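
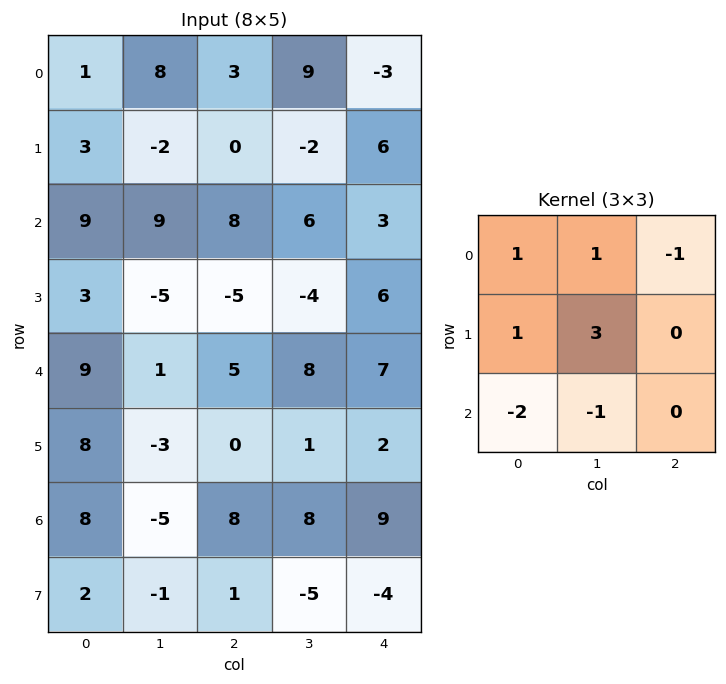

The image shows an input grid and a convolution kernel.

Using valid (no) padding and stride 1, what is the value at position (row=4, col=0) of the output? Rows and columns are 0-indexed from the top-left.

The receptive field on the input at this output position is [9 1 5 / 8 -3 0 / 8 -5 8]. Elementwise product with the kernel and sum: 9·1 + 1·1 + 5·-1 + 8·1 + -3·3 + 8·-2 + -5·-1.

-7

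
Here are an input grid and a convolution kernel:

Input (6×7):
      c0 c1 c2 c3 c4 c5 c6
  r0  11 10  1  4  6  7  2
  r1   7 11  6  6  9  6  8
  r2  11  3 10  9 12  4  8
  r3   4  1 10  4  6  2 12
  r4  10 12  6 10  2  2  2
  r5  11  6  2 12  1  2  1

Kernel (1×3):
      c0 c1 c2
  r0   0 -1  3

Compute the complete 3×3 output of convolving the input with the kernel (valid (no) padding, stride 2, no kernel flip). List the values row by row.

Output[0,0]: The receptive field on the input at this output position is [11 10 1]. Elementwise product with the kernel and sum: 10·-1 + 1·3.

-7 14 -1
27 27 20
6 -4 4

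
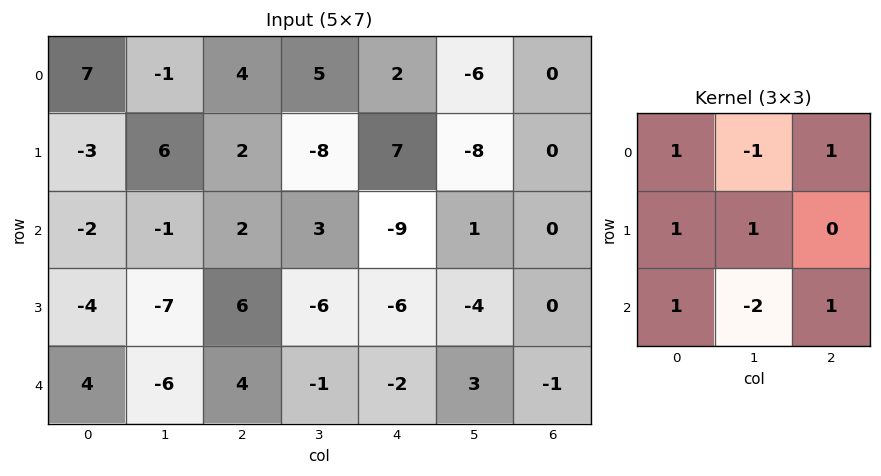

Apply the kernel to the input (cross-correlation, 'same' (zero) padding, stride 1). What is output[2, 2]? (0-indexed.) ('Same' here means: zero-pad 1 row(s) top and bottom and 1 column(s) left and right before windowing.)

The receptive field on the zero-padded input at this output position is [6 2 -8 / -1 2 3 / -7 6 -6]. Elementwise product with the kernel and sum: 6·1 + 2·-1 + -8·1 + -1·1 + 2·1 + -7·1 + 6·-2 + -6·1.

-28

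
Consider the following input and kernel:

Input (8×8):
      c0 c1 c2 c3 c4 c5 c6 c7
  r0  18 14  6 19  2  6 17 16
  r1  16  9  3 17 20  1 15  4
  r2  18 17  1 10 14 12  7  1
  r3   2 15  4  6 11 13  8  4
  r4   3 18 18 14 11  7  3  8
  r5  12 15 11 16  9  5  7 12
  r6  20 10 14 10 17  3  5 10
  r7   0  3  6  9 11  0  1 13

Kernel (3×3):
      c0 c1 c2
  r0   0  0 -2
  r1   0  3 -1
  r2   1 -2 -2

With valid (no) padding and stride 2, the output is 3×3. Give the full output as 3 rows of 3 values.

-6 -20 -70
-30 -53 8
-30 -23 3

Output[0,0]: The receptive field on the input at this output position is [18 14 6 / 16 9 3 / 18 17 1]. Elementwise product with the kernel and sum: 6·-2 + 9·3 + 3·-1 + 18·1 + 17·-2 + 1·-2.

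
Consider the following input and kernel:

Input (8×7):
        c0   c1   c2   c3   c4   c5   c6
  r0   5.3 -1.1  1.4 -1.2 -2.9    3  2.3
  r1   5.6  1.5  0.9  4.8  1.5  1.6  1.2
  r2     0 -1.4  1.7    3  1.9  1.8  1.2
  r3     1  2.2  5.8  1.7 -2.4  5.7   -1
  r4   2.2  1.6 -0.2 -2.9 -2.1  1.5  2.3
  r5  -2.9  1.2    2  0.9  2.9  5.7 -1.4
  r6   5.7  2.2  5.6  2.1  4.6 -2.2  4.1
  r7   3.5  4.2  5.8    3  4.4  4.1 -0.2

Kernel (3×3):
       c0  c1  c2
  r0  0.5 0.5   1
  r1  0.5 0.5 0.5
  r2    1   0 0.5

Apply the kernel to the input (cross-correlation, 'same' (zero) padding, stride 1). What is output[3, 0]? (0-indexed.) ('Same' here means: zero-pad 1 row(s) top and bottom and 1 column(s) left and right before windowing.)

1

The receptive field on the zero-padded input at this output position is [0 0 -1.4 / 0 1 2.2 / 0 2.2 1.6]. Elementwise product with the kernel and sum: 0·0.5 + 0·0.5 + -1.4·1 + 0·0.5 + 1·0.5 + 2.2·0.5 + 0·1 + 1.6·0.5.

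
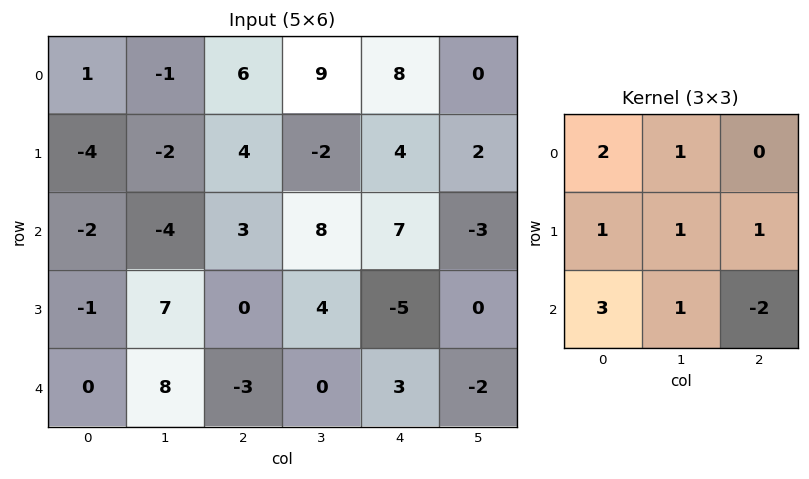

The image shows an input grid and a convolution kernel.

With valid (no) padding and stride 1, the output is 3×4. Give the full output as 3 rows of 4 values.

Output[0,0]: The receptive field on the input at this output position is [1 -1 6 / -4 -2 4 / -2 -4 3]. Elementwise product with the kernel and sum: 1·2 + -1·1 + -4·1 + -2·1 + 4·1 + -2·3 + -4·1 + 3·-2.

-17 -21 30 67
-9 20 38 19
12 27 -2 29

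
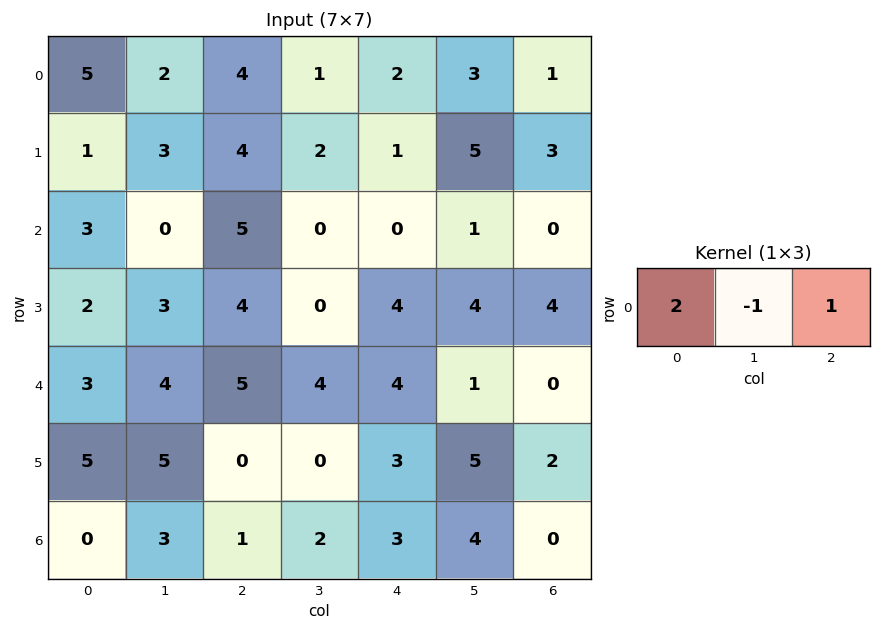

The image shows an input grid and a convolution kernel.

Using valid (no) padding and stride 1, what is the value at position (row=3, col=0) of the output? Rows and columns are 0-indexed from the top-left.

5

The receptive field on the input at this output position is [2 3 4]. Elementwise product with the kernel and sum: 2·2 + 3·-1 + 4·1.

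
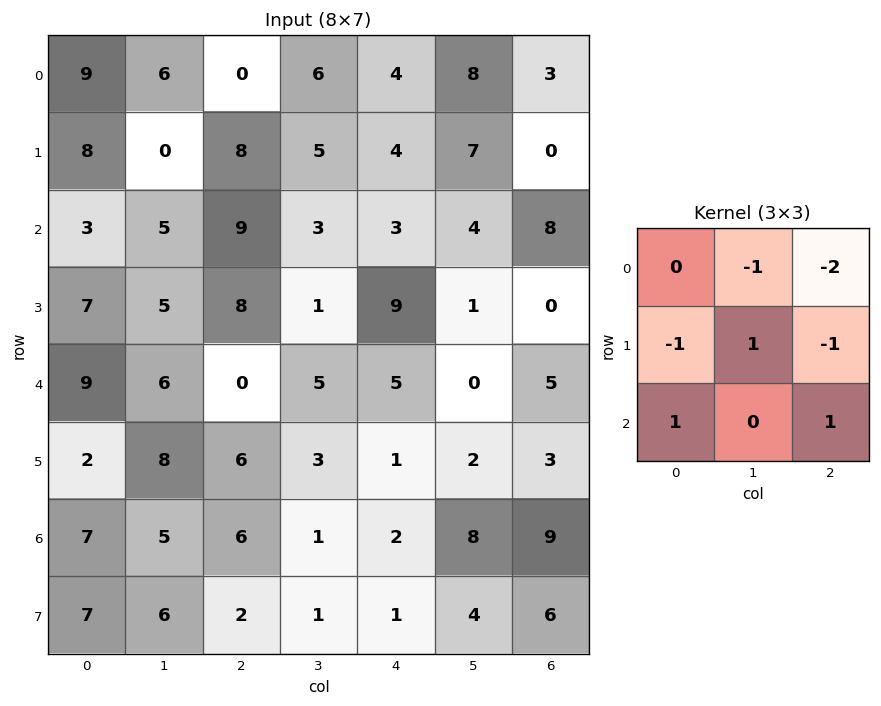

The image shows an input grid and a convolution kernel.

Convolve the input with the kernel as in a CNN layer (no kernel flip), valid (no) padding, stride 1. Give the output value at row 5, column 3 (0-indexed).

-7

The receptive field on the input at this output position is [3 1 2 / 1 2 8 / 1 1 4]. Elementwise product with the kernel and sum: 1·-1 + 2·-2 + 1·-1 + 2·1 + 8·-1 + 1·1 + 4·1.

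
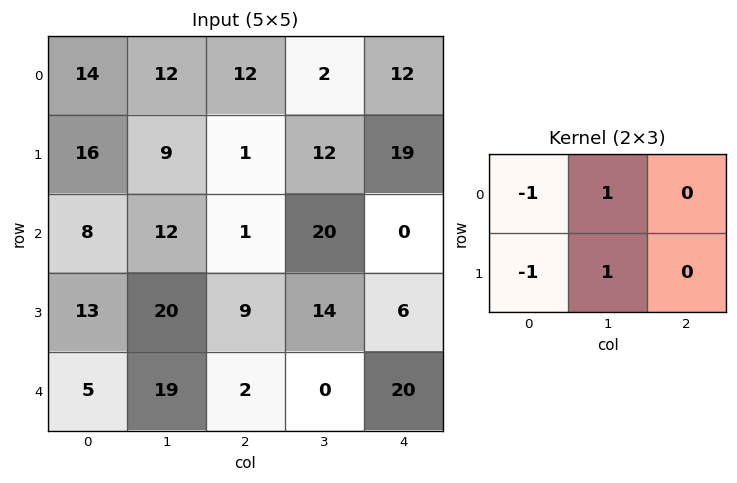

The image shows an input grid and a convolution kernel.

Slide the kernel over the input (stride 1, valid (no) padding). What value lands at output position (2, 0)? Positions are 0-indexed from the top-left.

11

The receptive field on the input at this output position is [8 12 1 / 13 20 9]. Elementwise product with the kernel and sum: 8·-1 + 12·1 + 13·-1 + 20·1.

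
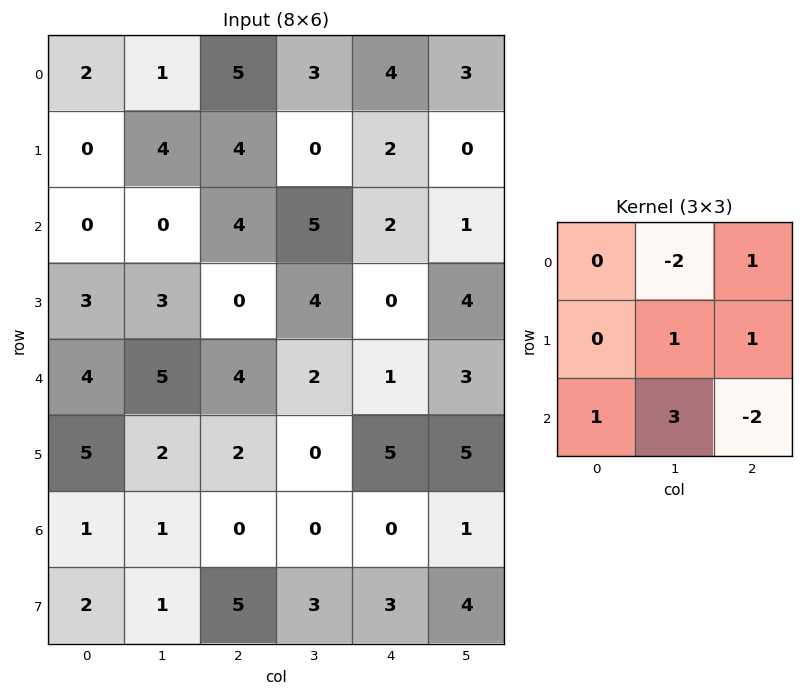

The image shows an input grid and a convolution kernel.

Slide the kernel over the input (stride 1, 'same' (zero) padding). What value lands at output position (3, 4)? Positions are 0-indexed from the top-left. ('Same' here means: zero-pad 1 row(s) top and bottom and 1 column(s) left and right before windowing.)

The receptive field on the zero-padded input at this output position is [5 2 1 / 4 0 4 / 2 1 3]. Elementwise product with the kernel and sum: 2·-2 + 1·1 + 0·1 + 4·1 + 2·1 + 1·3 + 3·-2.

0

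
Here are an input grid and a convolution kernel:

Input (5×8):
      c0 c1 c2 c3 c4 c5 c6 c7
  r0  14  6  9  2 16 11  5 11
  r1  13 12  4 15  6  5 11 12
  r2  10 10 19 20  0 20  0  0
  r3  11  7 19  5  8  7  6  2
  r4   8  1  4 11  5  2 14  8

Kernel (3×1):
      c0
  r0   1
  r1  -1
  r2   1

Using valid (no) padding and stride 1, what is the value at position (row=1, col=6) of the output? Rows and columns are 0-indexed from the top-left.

The receptive field on the input at this output position is [11 / 0 / 6]. Elementwise product with the kernel and sum: 11·1 + 0·-1 + 6·1.

17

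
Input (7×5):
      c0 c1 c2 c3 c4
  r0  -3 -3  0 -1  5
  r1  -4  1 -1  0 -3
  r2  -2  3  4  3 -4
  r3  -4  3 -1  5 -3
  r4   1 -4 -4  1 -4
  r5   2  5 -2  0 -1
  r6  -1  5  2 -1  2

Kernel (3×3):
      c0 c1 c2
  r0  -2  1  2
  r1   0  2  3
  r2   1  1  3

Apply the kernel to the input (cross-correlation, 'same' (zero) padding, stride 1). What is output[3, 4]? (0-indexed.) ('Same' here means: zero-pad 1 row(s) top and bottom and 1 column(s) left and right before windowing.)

The receptive field on the zero-padded input at this output position is [3 -4 0 / 5 -3 0 / 1 -4 0]. Elementwise product with the kernel and sum: 3·-2 + -4·1 + 0·2 + -3·2 + 0·3 + 1·1 + -4·1 + 0·3.

-19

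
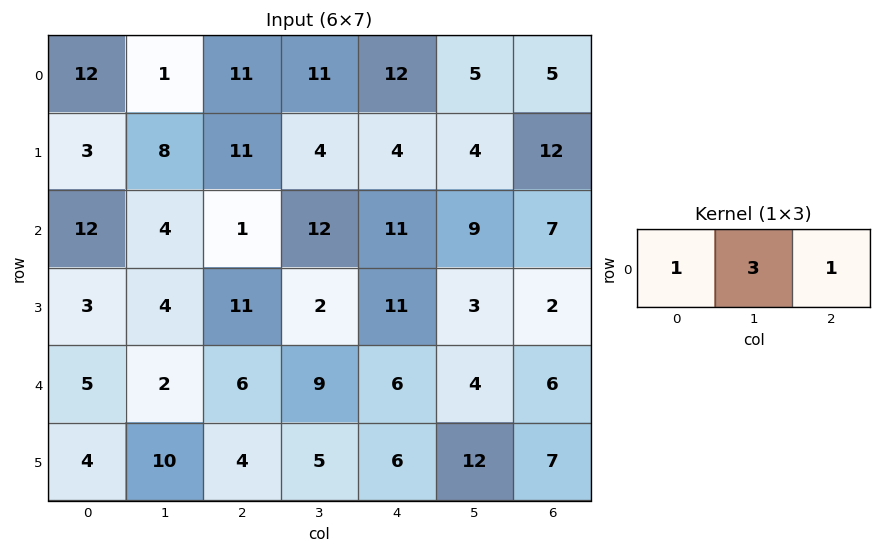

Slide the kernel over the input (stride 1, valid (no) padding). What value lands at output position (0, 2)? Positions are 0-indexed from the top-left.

56

The receptive field on the input at this output position is [11 11 12]. Elementwise product with the kernel and sum: 11·1 + 11·3 + 12·1.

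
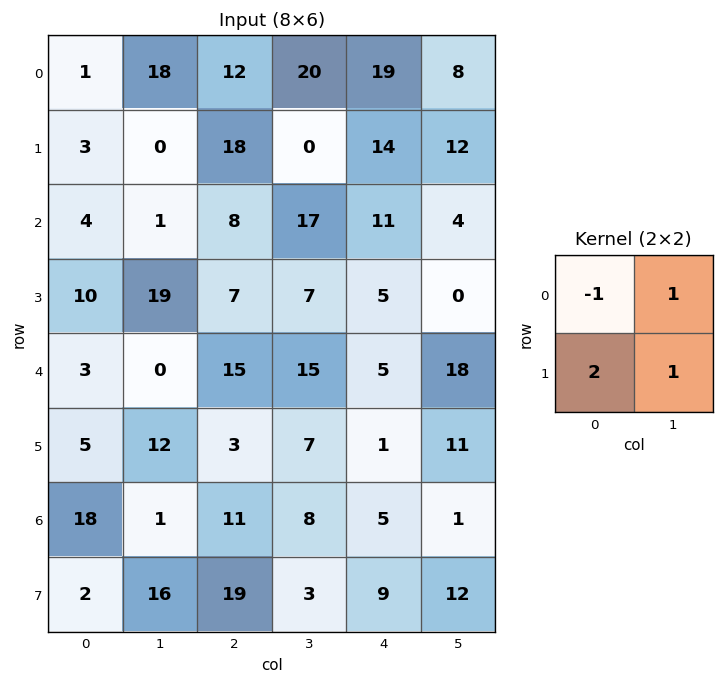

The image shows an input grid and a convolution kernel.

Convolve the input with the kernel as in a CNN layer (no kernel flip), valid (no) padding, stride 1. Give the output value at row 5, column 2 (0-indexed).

34

The receptive field on the input at this output position is [3 7 / 11 8]. Elementwise product with the kernel and sum: 3·-1 + 7·1 + 11·2 + 8·1.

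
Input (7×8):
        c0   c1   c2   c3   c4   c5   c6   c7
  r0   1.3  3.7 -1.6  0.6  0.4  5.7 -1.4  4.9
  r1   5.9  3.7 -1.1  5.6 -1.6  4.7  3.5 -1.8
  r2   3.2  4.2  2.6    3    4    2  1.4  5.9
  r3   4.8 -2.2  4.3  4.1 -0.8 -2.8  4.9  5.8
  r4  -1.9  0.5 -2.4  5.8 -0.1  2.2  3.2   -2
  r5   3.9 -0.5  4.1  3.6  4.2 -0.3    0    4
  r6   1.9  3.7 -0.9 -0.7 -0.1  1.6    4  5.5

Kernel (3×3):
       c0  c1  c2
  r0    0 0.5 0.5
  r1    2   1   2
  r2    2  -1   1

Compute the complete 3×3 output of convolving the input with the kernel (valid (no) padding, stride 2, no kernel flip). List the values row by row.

19.15 6.9 18.05
12.7 3.9 7.9
13.75 21.85 13

Output[0,0]: The receptive field on the input at this output position is [1.3 3.7 -1.6 / 5.9 3.7 -1.1 / 3.2 4.2 2.6]. Elementwise product with the kernel and sum: 3.7·0.5 + -1.6·0.5 + 5.9·2 + 3.7·1 + -1.1·2 + 3.2·2 + 4.2·-1 + 2.6·1.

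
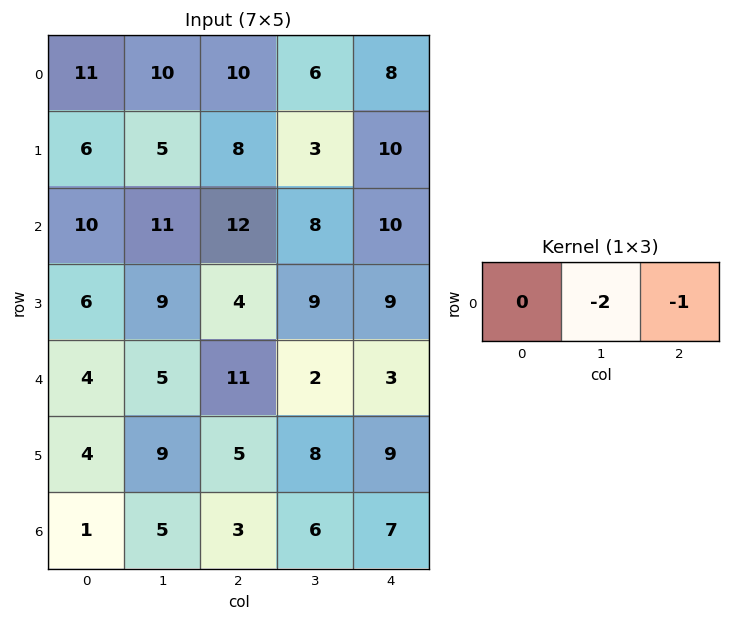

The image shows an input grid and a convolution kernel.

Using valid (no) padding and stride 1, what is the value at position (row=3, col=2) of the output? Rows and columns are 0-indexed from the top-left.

-27

The receptive field on the input at this output position is [4 9 9]. Elementwise product with the kernel and sum: 9·-2 + 9·-1.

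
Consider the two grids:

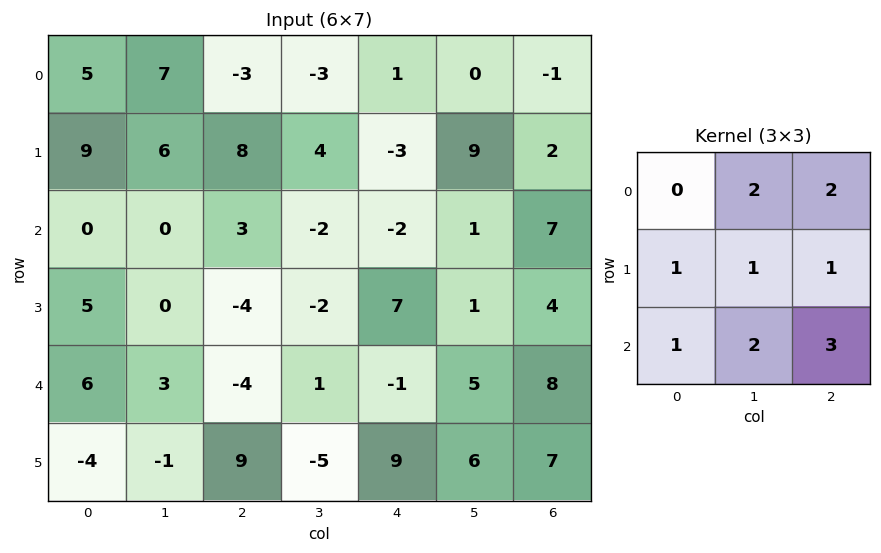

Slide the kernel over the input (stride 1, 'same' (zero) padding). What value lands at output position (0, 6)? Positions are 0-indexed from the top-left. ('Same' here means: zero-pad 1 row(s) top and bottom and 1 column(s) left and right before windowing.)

12

The receptive field on the zero-padded input at this output position is [0 0 0 / 0 -1 0 / 9 2 0]. Elementwise product with the kernel and sum: 0·2 + 0·2 + 0·1 + -1·1 + 0·1 + 9·1 + 2·2 + 0·3.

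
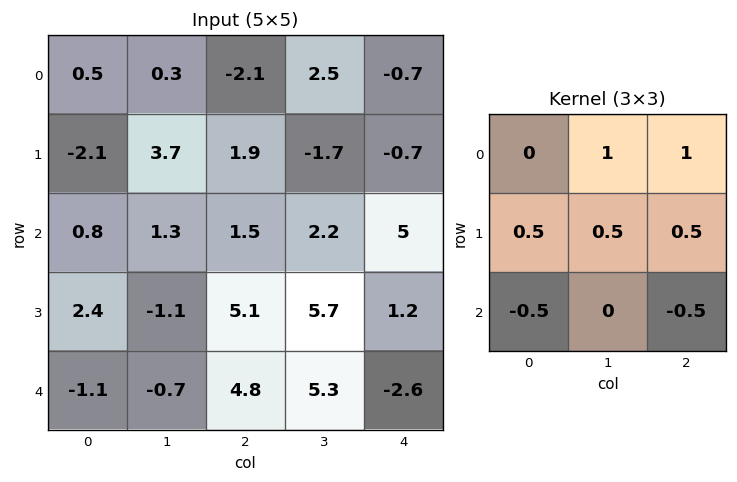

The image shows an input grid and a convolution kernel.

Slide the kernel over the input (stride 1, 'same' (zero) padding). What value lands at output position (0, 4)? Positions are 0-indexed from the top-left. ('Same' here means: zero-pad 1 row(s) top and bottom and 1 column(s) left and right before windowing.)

The receptive field on the zero-padded input at this output position is [0 0 0 / 2.5 -0.7 0 / -1.7 -0.7 0]. Elementwise product with the kernel and sum: 0·1 + 0·1 + 2.5·0.5 + -0.7·0.5 + 0·0.5 + -1.7·-0.5 + 0·-0.5.

1.75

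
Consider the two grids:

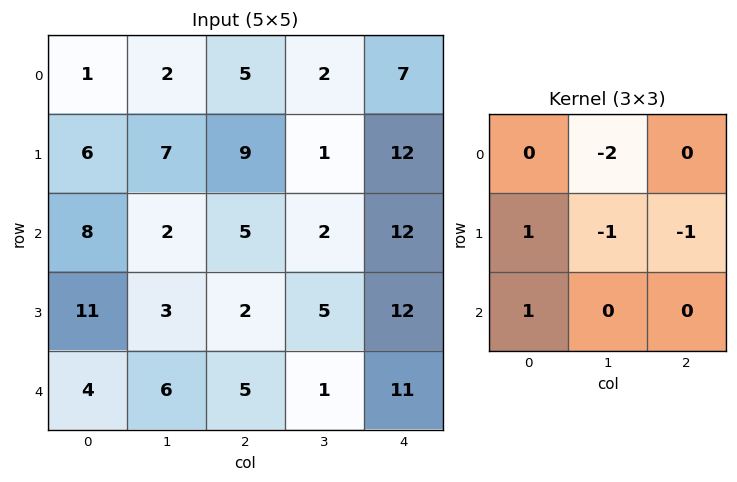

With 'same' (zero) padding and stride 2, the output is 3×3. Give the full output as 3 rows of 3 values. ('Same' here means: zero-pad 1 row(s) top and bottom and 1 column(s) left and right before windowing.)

Output[0,0]: The receptive field on the zero-padded input at this output position is [0 0 0 / 0 1 2 / 0 6 7]. Elementwise product with the kernel and sum: 0·-2 + 0·1 + 1·-1 + 2·-1 + 0·1.
Output[0,1]: The receptive field on the zero-padded input at this output position is [0 0 0 / 2 5 2 / 7 9 1]. Elementwise product with the kernel and sum: 0·-2 + 2·1 + 5·-1 + 2·-1 + 7·1.

-3 2 -4
-22 -20 -29
-32 -4 -34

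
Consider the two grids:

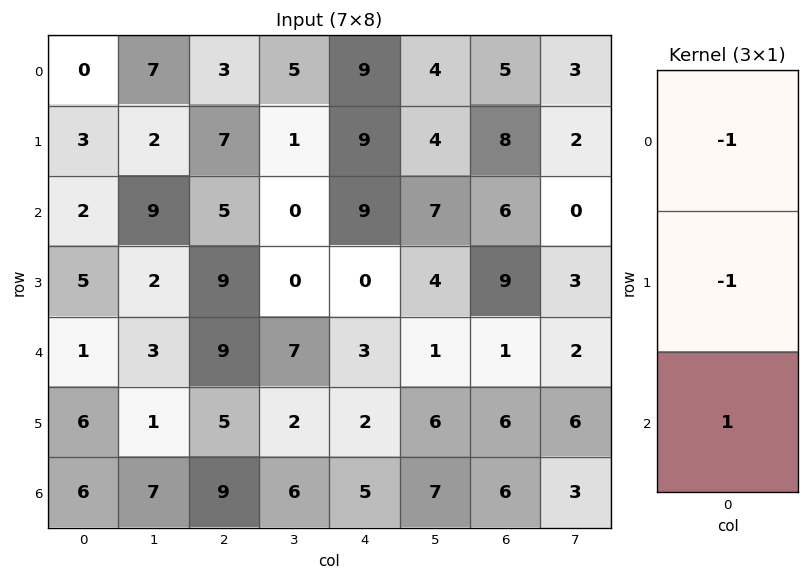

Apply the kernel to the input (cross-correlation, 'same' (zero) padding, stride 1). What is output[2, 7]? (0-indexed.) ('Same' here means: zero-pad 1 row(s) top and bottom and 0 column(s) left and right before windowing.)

The receptive field on the zero-padded input at this output position is [2 / 0 / 3]. Elementwise product with the kernel and sum: 2·-1 + 0·-1 + 3·1.

1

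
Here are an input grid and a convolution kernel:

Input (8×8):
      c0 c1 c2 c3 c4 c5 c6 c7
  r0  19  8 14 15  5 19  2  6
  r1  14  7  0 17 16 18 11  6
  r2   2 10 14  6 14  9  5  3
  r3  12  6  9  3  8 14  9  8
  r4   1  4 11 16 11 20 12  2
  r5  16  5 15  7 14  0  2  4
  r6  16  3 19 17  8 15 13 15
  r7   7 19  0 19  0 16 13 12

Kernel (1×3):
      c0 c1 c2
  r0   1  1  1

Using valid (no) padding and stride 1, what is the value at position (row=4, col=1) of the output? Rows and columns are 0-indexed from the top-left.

The receptive field on the input at this output position is [4 11 16]. Elementwise product with the kernel and sum: 4·1 + 11·1 + 16·1.

31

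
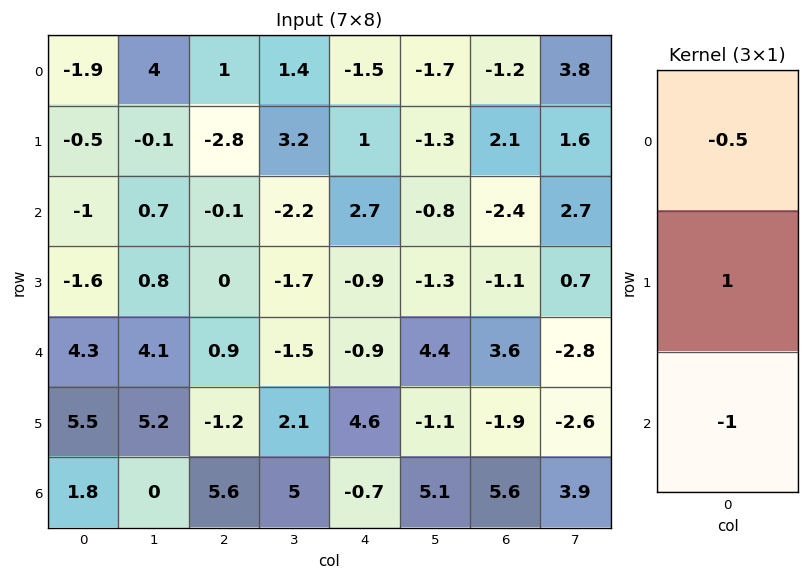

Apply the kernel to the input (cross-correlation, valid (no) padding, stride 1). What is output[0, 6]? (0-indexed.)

The receptive field on the input at this output position is [-1.2 / 2.1 / -2.4]. Elementwise product with the kernel and sum: -1.2·-0.5 + 2.1·1 + -2.4·-1.

5.1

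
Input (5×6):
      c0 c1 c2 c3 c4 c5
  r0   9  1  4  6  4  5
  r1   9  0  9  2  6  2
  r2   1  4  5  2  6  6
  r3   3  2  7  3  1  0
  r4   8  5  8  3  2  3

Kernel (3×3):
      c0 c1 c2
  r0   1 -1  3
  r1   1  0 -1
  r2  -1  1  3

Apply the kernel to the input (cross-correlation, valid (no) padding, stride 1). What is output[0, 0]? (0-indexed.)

38

The receptive field on the input at this output position is [9 1 4 / 9 0 9 / 1 4 5]. Elementwise product with the kernel and sum: 9·1 + 1·-1 + 4·3 + 9·1 + 9·-1 + 1·-1 + 4·1 + 5·3.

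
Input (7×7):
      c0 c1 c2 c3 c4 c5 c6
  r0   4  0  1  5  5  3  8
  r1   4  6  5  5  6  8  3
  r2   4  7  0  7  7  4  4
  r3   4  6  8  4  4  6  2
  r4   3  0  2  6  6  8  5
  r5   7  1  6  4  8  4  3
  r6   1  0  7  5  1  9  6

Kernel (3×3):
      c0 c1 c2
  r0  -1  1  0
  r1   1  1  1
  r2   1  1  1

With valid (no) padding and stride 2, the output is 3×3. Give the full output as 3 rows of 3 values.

22 34 30
26 37 28
19 35 33

Output[0,0]: The receptive field on the input at this output position is [4 0 1 / 4 6 5 / 4 7 0]. Elementwise product with the kernel and sum: 4·-1 + 0·1 + 4·1 + 6·1 + 5·1 + 4·1 + 7·1 + 0·1.
Output[0,1]: The receptive field on the input at this output position is [1 5 5 / 5 5 6 / 0 7 7]. Elementwise product with the kernel and sum: 1·-1 + 5·1 + 5·1 + 5·1 + 6·1 + 0·1 + 7·1 + 7·1.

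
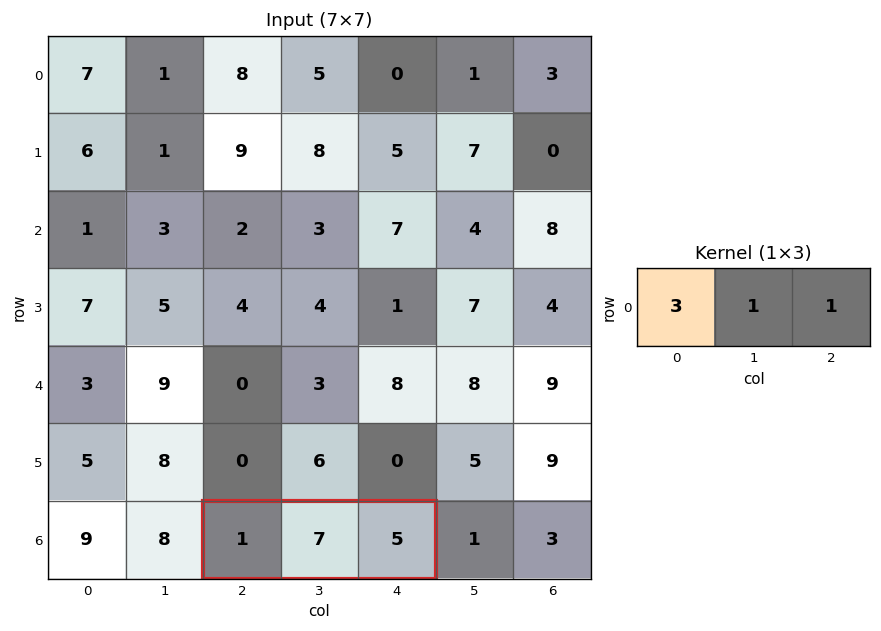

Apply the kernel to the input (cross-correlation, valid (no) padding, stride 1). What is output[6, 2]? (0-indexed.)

15

The receptive field on the input at this output position is [1 7 5]. Elementwise product with the kernel and sum: 1·3 + 7·1 + 5·1.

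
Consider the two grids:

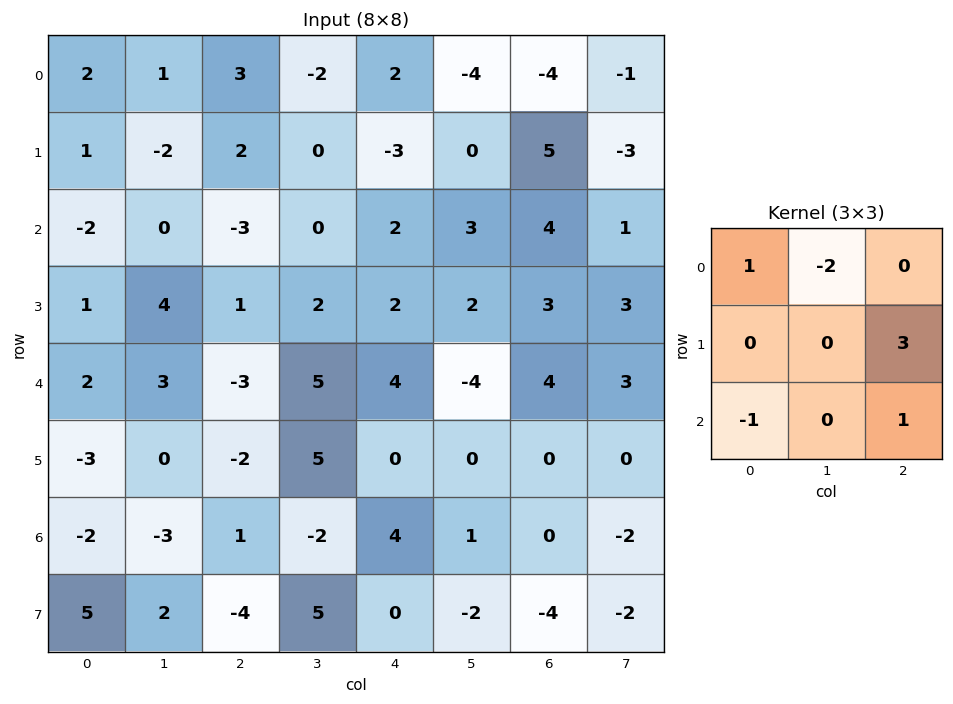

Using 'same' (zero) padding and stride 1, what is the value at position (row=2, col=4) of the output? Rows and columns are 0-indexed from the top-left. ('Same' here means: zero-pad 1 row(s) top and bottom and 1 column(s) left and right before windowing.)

15

The receptive field on the zero-padded input at this output position is [0 -3 0 / 0 2 3 / 2 2 2]. Elementwise product with the kernel and sum: 0·1 + -3·-2 + 3·3 + 2·-1 + 2·1.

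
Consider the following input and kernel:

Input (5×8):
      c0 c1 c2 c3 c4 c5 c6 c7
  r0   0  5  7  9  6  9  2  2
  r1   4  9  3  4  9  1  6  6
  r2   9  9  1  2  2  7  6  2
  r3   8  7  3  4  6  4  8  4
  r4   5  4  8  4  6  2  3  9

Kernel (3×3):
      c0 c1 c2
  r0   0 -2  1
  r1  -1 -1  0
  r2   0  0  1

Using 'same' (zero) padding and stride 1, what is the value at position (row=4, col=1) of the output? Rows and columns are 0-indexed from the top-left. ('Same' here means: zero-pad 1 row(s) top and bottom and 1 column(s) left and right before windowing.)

The receptive field on the zero-padded input at this output position is [8 7 3 / 5 4 8 / 0 0 0]. Elementwise product with the kernel and sum: 7·-2 + 3·1 + 5·-1 + 4·-1 + 0·1.

-20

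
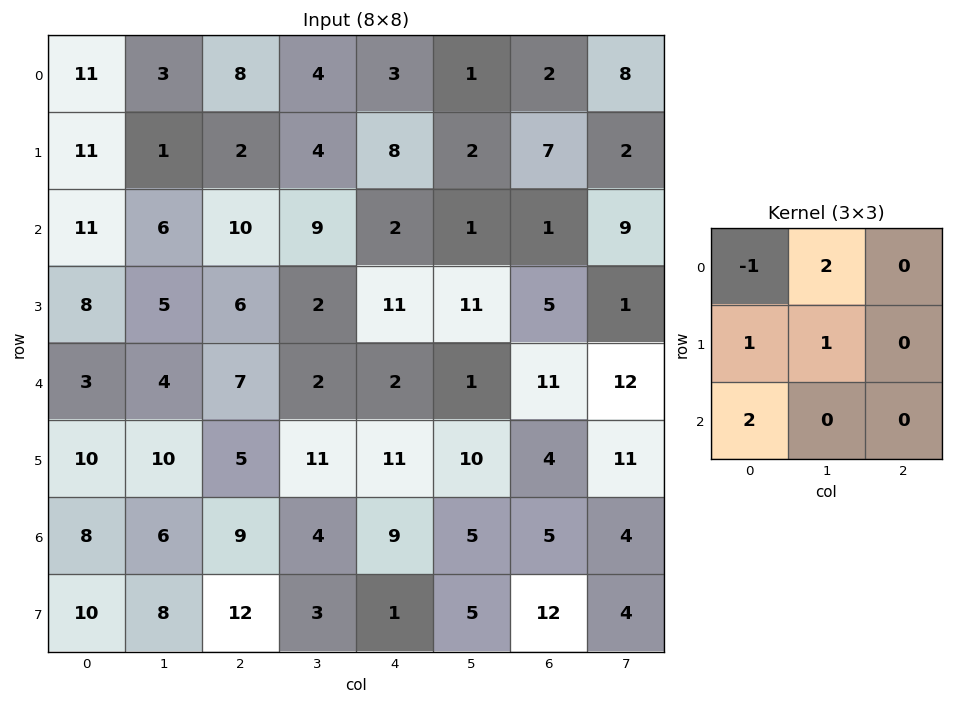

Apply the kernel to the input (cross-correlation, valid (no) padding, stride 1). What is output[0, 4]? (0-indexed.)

13

The receptive field on the input at this output position is [3 1 2 / 8 2 7 / 2 1 1]. Elementwise product with the kernel and sum: 3·-1 + 1·2 + 8·1 + 2·1 + 2·2.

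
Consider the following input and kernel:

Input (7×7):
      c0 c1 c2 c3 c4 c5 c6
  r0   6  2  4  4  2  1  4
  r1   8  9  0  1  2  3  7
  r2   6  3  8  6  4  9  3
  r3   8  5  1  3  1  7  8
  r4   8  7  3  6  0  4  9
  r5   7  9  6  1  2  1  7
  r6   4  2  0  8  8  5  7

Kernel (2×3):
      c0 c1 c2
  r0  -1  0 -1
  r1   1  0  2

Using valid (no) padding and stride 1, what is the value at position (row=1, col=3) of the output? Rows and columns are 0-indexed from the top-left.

The receptive field on the input at this output position is [1 2 3 / 6 4 9]. Elementwise product with the kernel and sum: 1·-1 + 3·-1 + 6·1 + 9·2.

20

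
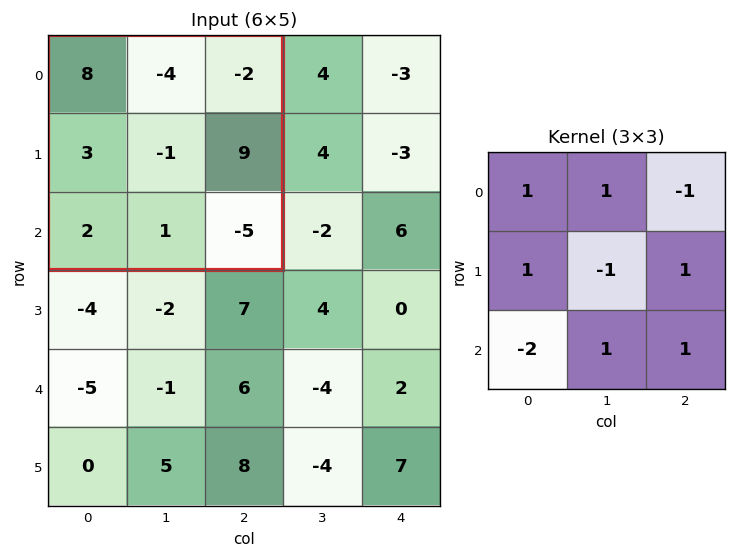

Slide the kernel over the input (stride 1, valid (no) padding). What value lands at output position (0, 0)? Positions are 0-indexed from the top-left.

The receptive field on the input at this output position is [8 -4 -2 / 3 -1 9 / 2 1 -5]. Elementwise product with the kernel and sum: 8·1 + -4·1 + -2·-1 + 3·1 + -1·-1 + 9·1 + 2·-2 + 1·1 + -5·1.

11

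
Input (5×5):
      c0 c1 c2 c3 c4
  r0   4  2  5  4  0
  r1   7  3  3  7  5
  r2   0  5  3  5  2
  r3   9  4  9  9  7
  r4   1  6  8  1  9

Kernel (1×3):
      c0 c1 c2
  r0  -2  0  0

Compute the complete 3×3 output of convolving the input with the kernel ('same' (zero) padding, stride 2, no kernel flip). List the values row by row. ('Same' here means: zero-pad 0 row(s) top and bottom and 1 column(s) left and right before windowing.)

0 -4 -8
0 -10 -10
0 -12 -2

Output[0,0]: The receptive field on the zero-padded input at this output position is [0 4 2]. Elementwise product with the kernel and sum: 0·-2.
Output[0,1]: The receptive field on the zero-padded input at this output position is [2 5 4]. Elementwise product with the kernel and sum: 2·-2.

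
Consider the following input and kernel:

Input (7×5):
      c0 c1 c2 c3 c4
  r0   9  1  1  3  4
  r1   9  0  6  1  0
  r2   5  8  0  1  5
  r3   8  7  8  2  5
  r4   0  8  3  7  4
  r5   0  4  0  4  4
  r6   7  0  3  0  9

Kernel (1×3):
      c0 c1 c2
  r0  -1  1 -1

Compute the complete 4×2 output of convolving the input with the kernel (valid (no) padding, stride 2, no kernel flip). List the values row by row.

-9 -2
3 -4
5 0
-10 -12

Output[0,0]: The receptive field on the input at this output position is [9 1 1]. Elementwise product with the kernel and sum: 9·-1 + 1·1 + 1·-1.
Output[0,1]: The receptive field on the input at this output position is [1 3 4]. Elementwise product with the kernel and sum: 1·-1 + 3·1 + 4·-1.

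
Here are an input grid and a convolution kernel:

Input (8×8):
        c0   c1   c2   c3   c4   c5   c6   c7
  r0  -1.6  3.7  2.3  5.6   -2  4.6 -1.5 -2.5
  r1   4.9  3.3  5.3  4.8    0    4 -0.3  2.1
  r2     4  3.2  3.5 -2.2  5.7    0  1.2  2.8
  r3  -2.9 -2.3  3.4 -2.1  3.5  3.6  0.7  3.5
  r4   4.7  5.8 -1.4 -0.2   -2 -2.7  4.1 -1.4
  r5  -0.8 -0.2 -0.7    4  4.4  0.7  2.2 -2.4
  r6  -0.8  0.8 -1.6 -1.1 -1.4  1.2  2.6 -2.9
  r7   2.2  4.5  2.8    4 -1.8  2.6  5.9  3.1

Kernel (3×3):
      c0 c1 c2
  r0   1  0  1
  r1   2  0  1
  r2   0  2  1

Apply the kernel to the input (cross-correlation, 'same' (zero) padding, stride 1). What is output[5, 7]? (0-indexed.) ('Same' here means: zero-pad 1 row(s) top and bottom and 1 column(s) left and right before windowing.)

The receptive field on the zero-padded input at this output position is [4.1 -1.4 0 / 2.2 -2.4 0 / 2.6 -2.9 0]. Elementwise product with the kernel and sum: 4.1·1 + 0·1 + 2.2·2 + 0·1 + -2.9·2 + 0·1.

2.7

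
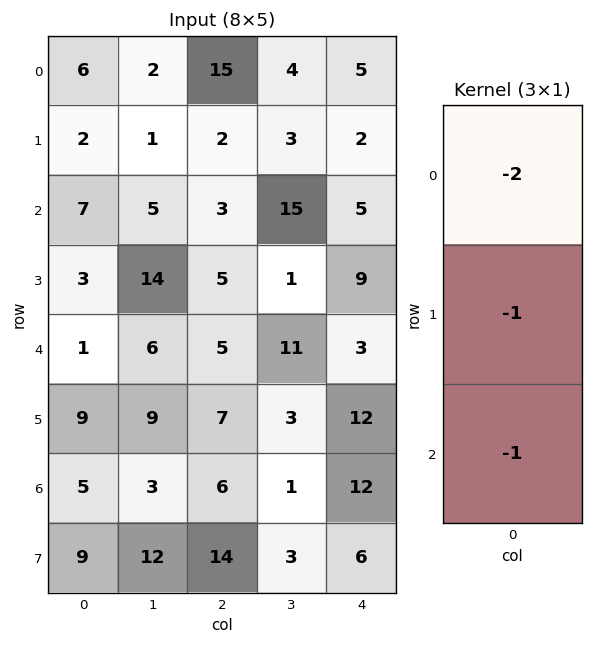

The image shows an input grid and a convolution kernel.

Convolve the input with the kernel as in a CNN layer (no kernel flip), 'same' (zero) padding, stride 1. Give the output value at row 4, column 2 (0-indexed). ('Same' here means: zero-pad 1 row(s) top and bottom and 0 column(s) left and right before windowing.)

-22

The receptive field on the zero-padded input at this output position is [5 / 5 / 7]. Elementwise product with the kernel and sum: 5·-2 + 5·-1 + 7·-1.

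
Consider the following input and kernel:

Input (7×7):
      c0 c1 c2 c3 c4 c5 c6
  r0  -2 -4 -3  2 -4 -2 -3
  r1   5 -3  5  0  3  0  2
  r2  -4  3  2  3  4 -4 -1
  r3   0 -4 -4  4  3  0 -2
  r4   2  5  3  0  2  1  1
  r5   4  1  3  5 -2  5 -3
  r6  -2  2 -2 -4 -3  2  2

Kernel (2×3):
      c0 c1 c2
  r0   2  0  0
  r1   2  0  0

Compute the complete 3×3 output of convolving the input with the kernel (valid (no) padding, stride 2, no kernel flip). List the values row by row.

Output[0,0]: The receptive field on the input at this output position is [-2 -4 -3 / 5 -3 5]. Elementwise product with the kernel and sum: -2·2 + 5·2.

6 4 -2
-8 -4 14
12 12 0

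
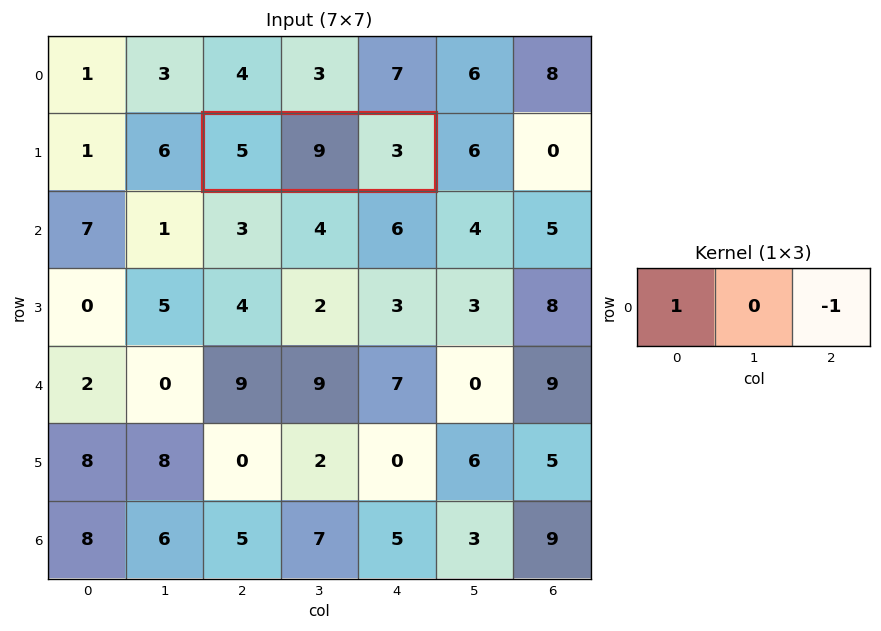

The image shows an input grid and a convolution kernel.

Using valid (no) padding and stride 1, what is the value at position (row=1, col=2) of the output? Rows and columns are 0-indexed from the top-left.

The receptive field on the input at this output position is [5 9 3]. Elementwise product with the kernel and sum: 5·1 + 3·-1.

2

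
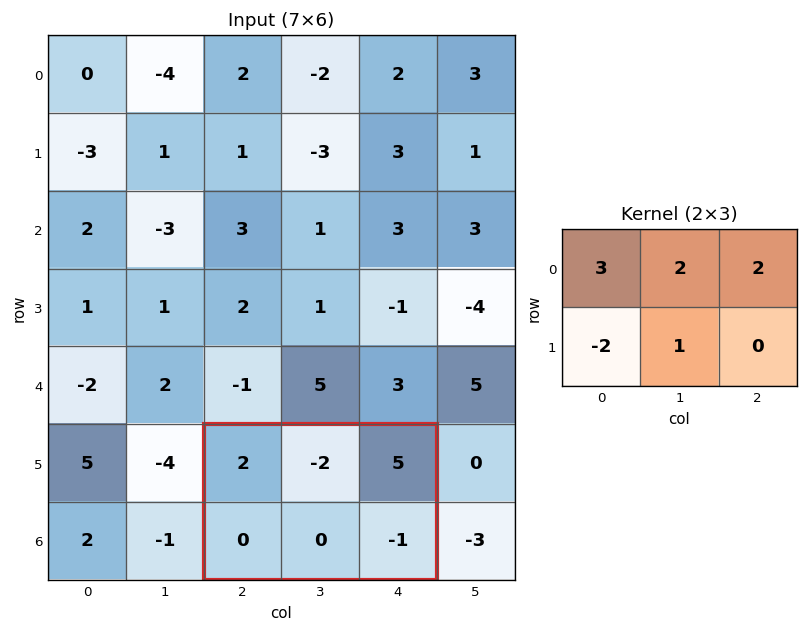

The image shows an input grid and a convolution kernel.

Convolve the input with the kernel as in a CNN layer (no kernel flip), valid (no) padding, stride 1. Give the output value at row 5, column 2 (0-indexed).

The receptive field on the input at this output position is [2 -2 5 / 0 0 -1]. Elementwise product with the kernel and sum: 2·3 + -2·2 + 5·2 + 0·-2 + 0·1.

12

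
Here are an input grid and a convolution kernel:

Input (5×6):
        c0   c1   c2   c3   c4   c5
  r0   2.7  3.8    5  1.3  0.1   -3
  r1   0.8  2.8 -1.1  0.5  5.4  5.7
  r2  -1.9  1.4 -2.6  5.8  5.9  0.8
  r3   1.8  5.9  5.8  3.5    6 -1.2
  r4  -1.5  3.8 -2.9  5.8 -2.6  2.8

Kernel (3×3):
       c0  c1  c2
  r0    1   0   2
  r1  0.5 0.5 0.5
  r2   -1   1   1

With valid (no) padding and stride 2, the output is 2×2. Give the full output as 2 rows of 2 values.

Output[0,0]: The receptive field on the input at this output position is [2.7 3.8 5 / 0.8 2.8 -1.1 / -1.9 1.4 -2.6]. Elementwise product with the kernel and sum: 2.7·1 + 5·2 + 0.8·0.5 + 2.8·0.5 + -1.1·0.5 + -1.9·-1 + 1.4·1 + -2.6·1.

14.65 21.9
2.05 22.95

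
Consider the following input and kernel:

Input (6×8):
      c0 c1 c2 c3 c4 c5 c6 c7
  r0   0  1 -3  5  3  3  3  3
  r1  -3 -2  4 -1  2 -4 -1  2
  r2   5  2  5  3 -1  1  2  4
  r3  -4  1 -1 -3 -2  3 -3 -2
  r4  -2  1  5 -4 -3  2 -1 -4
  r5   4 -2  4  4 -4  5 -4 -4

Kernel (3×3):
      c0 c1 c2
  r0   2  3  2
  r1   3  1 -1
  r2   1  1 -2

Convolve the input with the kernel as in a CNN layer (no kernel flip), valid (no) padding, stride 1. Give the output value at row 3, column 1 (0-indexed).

-1

The receptive field on the input at this output position is [1 -1 -3 / 1 5 -4 / -2 4 4]. Elementwise product with the kernel and sum: 1·2 + -1·3 + -3·2 + 1·3 + 5·1 + -4·-1 + -2·1 + 4·1 + 4·-2.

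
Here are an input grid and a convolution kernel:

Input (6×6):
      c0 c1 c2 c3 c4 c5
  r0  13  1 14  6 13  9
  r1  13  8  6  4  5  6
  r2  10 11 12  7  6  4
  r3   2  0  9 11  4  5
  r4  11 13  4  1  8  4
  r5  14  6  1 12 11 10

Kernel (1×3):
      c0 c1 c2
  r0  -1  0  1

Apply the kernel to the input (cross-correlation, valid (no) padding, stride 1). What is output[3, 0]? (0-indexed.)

The receptive field on the input at this output position is [2 0 9]. Elementwise product with the kernel and sum: 2·-1 + 9·1.

7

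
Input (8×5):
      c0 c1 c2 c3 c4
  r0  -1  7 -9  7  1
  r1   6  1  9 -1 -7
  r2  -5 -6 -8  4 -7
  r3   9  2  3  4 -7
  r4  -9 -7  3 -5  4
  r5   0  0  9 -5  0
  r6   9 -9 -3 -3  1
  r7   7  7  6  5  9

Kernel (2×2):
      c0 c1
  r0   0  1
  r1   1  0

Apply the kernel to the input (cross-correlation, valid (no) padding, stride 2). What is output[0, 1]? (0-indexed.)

The receptive field on the input at this output position is [-9 7 / 9 -1]. Elementwise product with the kernel and sum: 7·1 + 9·1.

16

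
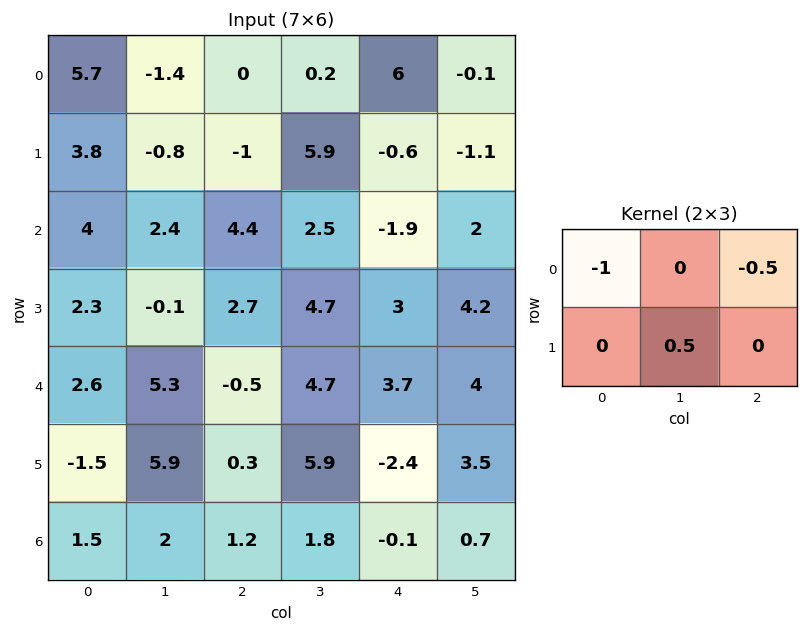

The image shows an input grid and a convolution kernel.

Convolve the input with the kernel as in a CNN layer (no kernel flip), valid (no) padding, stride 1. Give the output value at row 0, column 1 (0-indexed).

0.8

The receptive field on the input at this output position is [-1.4 0 0.2 / -0.8 -1 5.9]. Elementwise product with the kernel and sum: -1.4·-1 + 0.2·-0.5 + -1·0.5.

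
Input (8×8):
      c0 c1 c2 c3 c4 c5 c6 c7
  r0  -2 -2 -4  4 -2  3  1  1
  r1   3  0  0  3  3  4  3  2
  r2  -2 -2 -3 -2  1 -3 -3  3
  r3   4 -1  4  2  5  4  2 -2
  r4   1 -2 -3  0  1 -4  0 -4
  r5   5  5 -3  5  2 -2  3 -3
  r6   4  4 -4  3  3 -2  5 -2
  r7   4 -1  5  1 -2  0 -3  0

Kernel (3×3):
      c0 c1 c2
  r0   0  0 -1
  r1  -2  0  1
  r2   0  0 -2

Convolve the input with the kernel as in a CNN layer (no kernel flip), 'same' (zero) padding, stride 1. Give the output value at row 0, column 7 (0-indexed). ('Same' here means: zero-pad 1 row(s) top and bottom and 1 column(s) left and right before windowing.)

The receptive field on the zero-padded input at this output position is [0 0 0 / 1 1 0 / 3 2 0]. Elementwise product with the kernel and sum: 0·-1 + 1·-2 + 0·1 + 0·-2.

-2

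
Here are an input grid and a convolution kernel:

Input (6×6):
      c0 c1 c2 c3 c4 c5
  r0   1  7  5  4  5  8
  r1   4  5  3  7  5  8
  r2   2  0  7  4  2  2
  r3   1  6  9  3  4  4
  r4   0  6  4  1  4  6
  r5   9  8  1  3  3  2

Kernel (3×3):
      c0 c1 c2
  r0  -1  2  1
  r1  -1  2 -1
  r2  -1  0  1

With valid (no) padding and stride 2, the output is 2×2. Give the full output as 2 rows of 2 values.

26 9
11 -4

Output[0,0]: The receptive field on the input at this output position is [1 7 5 / 4 5 3 / 2 0 7]. Elementwise product with the kernel and sum: 1·-1 + 7·2 + 5·1 + 4·-1 + 5·2 + 3·-1 + 2·-1 + 7·1.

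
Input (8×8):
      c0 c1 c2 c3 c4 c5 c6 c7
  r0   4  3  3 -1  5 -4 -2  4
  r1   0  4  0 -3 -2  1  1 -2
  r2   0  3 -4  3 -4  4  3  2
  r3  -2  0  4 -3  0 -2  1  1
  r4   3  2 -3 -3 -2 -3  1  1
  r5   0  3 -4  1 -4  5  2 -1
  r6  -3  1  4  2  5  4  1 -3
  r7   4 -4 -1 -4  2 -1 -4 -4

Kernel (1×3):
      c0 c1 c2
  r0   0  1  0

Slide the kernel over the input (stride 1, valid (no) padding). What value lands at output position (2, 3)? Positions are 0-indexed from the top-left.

The receptive field on the input at this output position is [3 -4 4]. Elementwise product with the kernel and sum: -4·1.

-4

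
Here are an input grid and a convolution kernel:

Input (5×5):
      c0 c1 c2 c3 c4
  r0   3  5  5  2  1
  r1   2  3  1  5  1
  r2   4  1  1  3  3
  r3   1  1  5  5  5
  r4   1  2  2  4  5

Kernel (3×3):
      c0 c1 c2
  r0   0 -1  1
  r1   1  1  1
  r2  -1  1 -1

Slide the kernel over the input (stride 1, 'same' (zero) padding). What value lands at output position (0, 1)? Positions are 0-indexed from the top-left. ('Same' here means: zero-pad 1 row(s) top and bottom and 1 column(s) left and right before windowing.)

13

The receptive field on the zero-padded input at this output position is [0 0 0 / 3 5 5 / 2 3 1]. Elementwise product with the kernel and sum: 0·-1 + 0·1 + 3·1 + 5·1 + 5·1 + 2·-1 + 3·1 + 1·-1.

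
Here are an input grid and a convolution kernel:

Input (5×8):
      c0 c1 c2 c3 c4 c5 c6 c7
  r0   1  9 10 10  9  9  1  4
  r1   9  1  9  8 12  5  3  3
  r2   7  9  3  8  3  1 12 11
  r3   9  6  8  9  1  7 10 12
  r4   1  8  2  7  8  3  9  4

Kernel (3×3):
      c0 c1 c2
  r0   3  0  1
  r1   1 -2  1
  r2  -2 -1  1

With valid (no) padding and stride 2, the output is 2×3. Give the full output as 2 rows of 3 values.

9 33 38
21 0 8

Output[0,0]: The receptive field on the input at this output position is [1 9 10 / 9 1 9 / 7 9 3]. Elementwise product with the kernel and sum: 1·3 + 10·1 + 9·1 + 1·-2 + 9·1 + 7·-2 + 9·-1 + 3·1.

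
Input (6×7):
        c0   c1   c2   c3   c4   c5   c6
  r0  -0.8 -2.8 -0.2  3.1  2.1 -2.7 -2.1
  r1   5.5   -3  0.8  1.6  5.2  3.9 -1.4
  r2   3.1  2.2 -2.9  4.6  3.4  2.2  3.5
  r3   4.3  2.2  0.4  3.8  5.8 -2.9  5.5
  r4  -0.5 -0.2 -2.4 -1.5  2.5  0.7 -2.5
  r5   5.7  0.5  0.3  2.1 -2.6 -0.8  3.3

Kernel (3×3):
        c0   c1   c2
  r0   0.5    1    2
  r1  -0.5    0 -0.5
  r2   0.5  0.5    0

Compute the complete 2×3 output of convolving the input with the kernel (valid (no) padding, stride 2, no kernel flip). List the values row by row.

-4.1 5.05 -4.95
-4.75 4.9 6.85

Output[0,0]: The receptive field on the input at this output position is [-0.8 -2.8 -0.2 / 5.5 -3 0.8 / 3.1 2.2 -2.9]. Elementwise product with the kernel and sum: -0.8·0.5 + -2.8·1 + -0.2·2 + 5.5·-0.5 + 0.8·-0.5 + 3.1·0.5 + 2.2·0.5.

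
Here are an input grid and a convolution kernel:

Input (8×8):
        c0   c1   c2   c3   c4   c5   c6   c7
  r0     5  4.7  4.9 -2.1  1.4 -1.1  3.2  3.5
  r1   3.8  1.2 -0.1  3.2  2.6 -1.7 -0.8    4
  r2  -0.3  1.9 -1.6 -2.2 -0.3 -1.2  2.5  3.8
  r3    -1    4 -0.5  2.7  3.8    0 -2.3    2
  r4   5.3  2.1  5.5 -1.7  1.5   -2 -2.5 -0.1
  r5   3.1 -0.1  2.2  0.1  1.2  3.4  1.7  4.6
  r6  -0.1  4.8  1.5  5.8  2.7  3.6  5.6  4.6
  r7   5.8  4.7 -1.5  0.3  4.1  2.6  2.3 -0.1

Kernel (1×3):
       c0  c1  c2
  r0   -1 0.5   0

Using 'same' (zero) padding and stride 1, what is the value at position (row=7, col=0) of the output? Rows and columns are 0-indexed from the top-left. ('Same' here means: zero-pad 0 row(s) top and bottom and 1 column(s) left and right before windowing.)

The receptive field on the zero-padded input at this output position is [0 5.8 4.7]. Elementwise product with the kernel and sum: 0·-1 + 5.8·0.5.

2.9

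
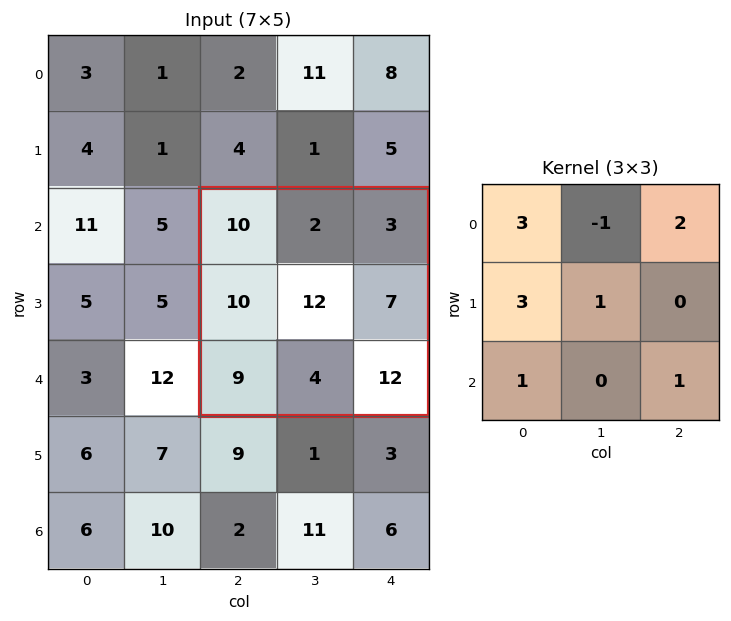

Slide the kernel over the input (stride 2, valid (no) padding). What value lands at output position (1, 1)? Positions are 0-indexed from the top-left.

97

The receptive field on the input at this output position is [10 2 3 / 10 12 7 / 9 4 12]. Elementwise product with the kernel and sum: 10·3 + 2·-1 + 3·2 + 10·3 + 12·1 + 9·1 + 12·1.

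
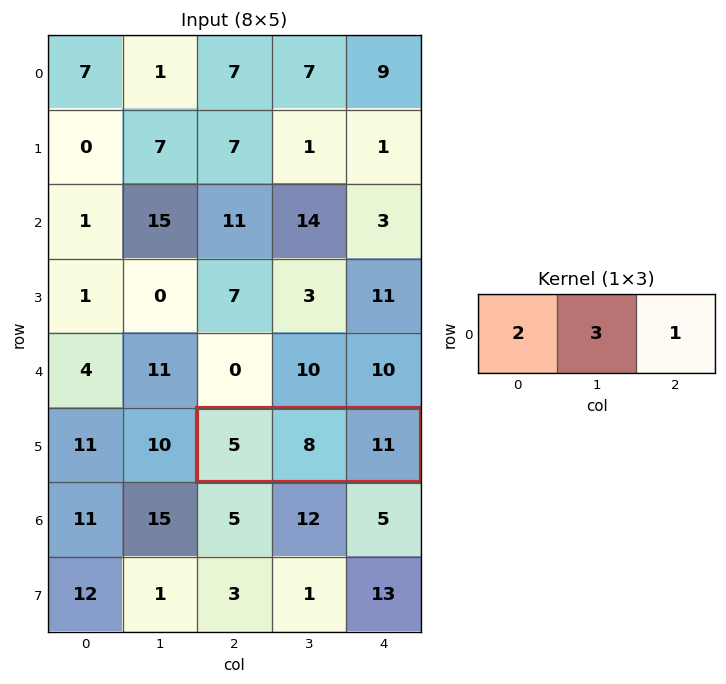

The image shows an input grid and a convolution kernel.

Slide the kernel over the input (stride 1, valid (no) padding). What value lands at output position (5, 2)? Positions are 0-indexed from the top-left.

45

The receptive field on the input at this output position is [5 8 11]. Elementwise product with the kernel and sum: 5·2 + 8·3 + 11·1.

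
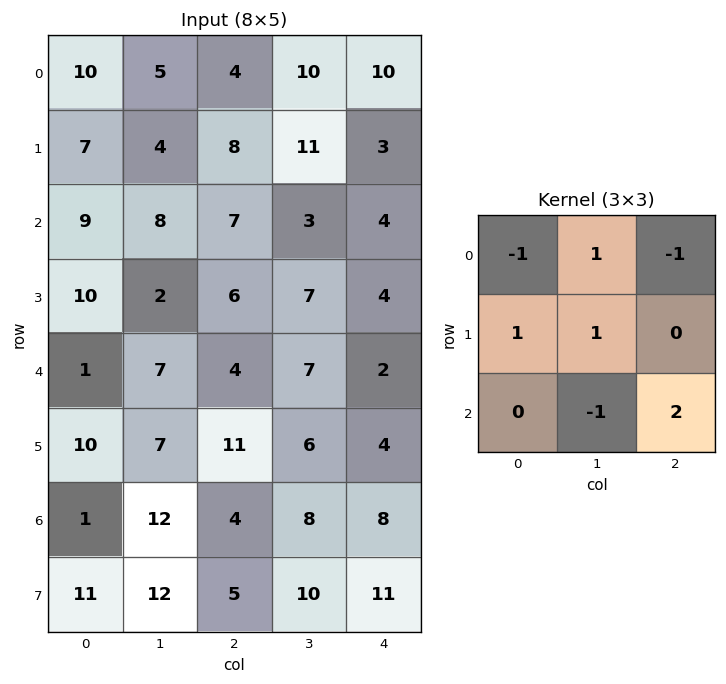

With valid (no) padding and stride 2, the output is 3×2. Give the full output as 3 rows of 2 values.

8 20
5 2
15 26

Output[0,0]: The receptive field on the input at this output position is [10 5 4 / 7 4 8 / 9 8 7]. Elementwise product with the kernel and sum: 10·-1 + 5·1 + 4·-1 + 7·1 + 4·1 + 8·-1 + 7·2.
Output[0,1]: The receptive field on the input at this output position is [4 10 10 / 8 11 3 / 7 3 4]. Elementwise product with the kernel and sum: 4·-1 + 10·1 + 10·-1 + 8·1 + 11·1 + 3·-1 + 4·2.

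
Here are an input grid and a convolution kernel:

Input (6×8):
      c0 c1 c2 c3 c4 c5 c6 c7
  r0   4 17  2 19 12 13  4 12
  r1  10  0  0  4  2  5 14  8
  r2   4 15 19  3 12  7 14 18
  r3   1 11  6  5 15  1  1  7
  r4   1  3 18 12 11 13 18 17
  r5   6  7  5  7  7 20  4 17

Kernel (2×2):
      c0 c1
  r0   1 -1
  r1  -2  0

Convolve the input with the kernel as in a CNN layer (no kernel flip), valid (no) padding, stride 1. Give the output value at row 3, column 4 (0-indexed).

-8

The receptive field on the input at this output position is [15 1 / 11 13]. Elementwise product with the kernel and sum: 15·1 + 1·-1 + 11·-2.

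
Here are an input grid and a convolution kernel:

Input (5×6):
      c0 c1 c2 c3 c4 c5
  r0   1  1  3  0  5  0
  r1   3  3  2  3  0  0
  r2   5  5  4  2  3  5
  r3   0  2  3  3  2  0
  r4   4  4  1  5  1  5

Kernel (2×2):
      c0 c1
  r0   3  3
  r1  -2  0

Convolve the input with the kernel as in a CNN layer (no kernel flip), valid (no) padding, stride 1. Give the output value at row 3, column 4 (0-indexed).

The receptive field on the input at this output position is [2 0 / 1 5]. Elementwise product with the kernel and sum: 2·3 + 0·3 + 1·-2.

4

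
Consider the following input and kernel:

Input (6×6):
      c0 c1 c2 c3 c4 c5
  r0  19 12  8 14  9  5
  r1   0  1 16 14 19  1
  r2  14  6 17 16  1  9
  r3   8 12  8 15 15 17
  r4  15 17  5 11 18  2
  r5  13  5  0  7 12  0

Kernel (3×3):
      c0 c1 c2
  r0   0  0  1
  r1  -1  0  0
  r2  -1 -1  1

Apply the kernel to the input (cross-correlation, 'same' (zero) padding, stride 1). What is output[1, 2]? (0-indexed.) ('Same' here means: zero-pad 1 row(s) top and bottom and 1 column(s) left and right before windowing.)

The receptive field on the zero-padded input at this output position is [12 8 14 / 1 16 14 / 6 17 16]. Elementwise product with the kernel and sum: 14·1 + 1·-1 + 6·-1 + 17·-1 + 16·1.

6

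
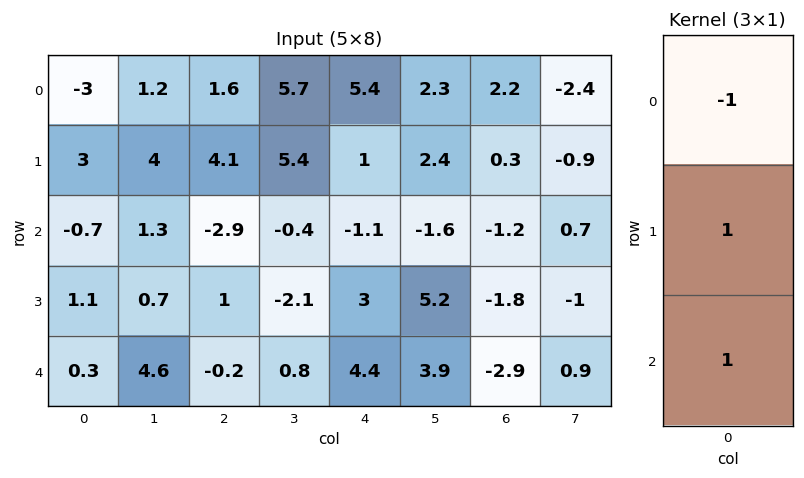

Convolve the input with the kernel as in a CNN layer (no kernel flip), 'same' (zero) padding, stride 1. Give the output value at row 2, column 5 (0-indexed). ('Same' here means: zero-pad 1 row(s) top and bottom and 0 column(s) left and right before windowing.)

1.2

The receptive field on the zero-padded input at this output position is [2.4 / -1.6 / 5.2]. Elementwise product with the kernel and sum: 2.4·-1 + -1.6·1 + 5.2·1.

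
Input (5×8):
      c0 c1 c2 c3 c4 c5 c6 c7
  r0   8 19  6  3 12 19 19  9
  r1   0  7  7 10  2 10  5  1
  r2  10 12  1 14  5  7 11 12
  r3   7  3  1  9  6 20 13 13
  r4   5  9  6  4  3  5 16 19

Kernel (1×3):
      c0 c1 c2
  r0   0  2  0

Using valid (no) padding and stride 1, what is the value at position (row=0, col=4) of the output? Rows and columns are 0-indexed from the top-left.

The receptive field on the input at this output position is [12 19 19]. Elementwise product with the kernel and sum: 19·2.

38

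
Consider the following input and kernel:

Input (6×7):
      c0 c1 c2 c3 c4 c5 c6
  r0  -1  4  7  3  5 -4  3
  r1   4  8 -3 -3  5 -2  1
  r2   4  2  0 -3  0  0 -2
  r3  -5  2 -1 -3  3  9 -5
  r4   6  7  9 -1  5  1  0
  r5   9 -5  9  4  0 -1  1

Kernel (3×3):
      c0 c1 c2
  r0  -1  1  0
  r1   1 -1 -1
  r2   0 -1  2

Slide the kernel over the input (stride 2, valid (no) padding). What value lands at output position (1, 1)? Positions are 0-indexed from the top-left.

The receptive field on the input at this output position is [0 -3 0 / -1 -3 3 / 9 -1 5]. Elementwise product with the kernel and sum: 0·-1 + -3·1 + -1·1 + -3·-1 + 3·-1 + -1·-1 + 5·2.

7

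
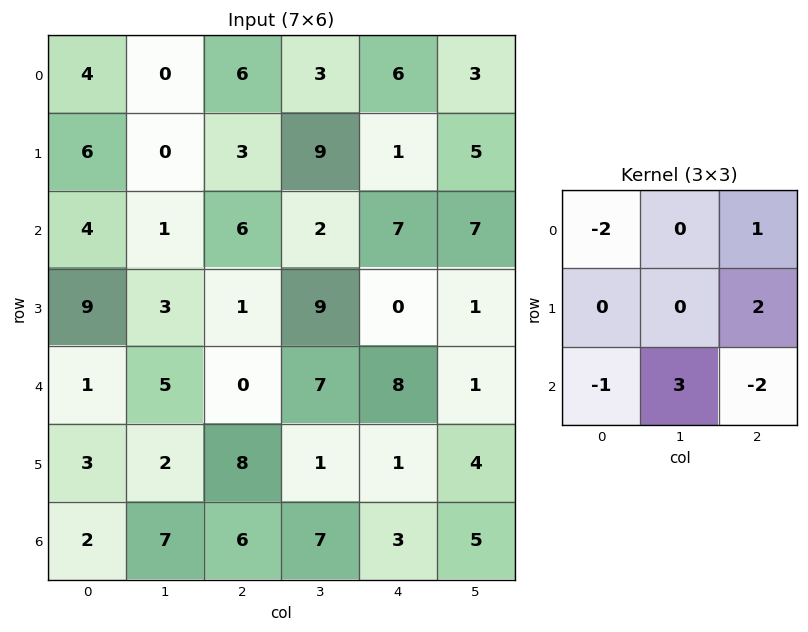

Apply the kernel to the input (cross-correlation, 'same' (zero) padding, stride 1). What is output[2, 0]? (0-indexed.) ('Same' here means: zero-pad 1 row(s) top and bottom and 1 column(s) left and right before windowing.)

23

The receptive field on the zero-padded input at this output position is [0 6 0 / 0 4 1 / 0 9 3]. Elementwise product with the kernel and sum: 0·-2 + 0·1 + 1·2 + 0·-1 + 9·3 + 3·-2.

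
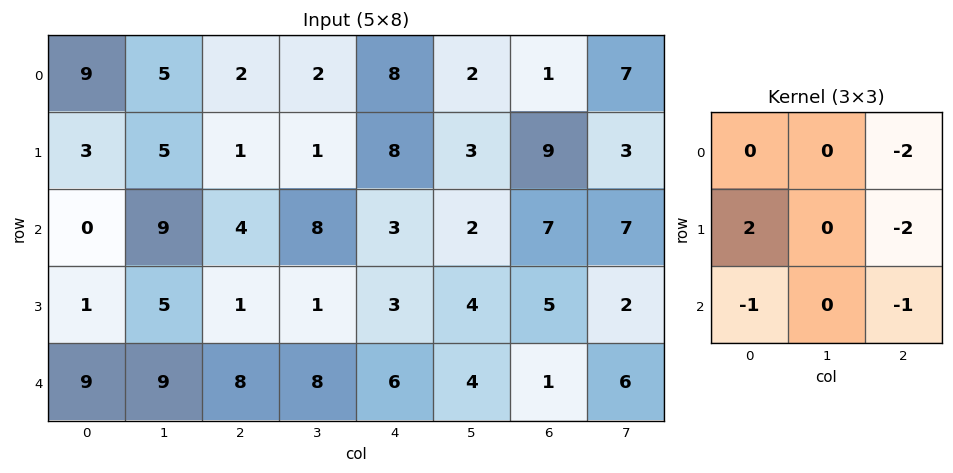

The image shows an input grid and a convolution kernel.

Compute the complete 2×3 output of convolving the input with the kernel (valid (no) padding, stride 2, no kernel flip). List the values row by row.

Output[0,0]: The receptive field on the input at this output position is [9 5 2 / 3 5 1 / 0 9 4]. Elementwise product with the kernel and sum: 2·-2 + 3·2 + 1·-2 + 0·-1 + 4·-1.
Output[0,1]: The receptive field on the input at this output position is [2 2 8 / 1 1 8 / 4 8 3]. Elementwise product with the kernel and sum: 8·-2 + 1·2 + 8·-2 + 4·-1 + 3·-1.

-4 -37 -14
-25 -24 -25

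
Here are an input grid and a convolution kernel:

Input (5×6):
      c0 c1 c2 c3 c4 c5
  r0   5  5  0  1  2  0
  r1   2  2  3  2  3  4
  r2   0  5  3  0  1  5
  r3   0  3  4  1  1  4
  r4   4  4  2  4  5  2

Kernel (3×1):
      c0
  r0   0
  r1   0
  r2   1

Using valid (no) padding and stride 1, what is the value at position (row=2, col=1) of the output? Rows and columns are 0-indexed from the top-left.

The receptive field on the input at this output position is [5 / 3 / 4]. Elementwise product with the kernel and sum: 4·1.

4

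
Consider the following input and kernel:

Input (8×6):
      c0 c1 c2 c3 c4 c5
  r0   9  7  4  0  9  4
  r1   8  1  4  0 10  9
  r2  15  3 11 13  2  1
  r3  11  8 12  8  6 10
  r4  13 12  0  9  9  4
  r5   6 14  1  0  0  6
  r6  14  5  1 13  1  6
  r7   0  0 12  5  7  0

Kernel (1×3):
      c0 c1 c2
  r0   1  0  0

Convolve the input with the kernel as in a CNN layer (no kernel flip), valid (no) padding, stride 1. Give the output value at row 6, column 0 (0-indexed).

14

The receptive field on the input at this output position is [14 5 1]. Elementwise product with the kernel and sum: 14·1.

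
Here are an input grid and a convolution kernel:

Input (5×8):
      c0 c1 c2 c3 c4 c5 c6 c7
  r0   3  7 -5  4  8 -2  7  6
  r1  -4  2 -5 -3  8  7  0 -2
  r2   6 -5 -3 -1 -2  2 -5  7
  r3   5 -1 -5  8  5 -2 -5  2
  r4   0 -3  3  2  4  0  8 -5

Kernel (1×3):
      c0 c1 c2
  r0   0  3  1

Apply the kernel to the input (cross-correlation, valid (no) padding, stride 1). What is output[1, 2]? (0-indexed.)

The receptive field on the input at this output position is [-5 -3 8]. Elementwise product with the kernel and sum: -3·3 + 8·1.

-1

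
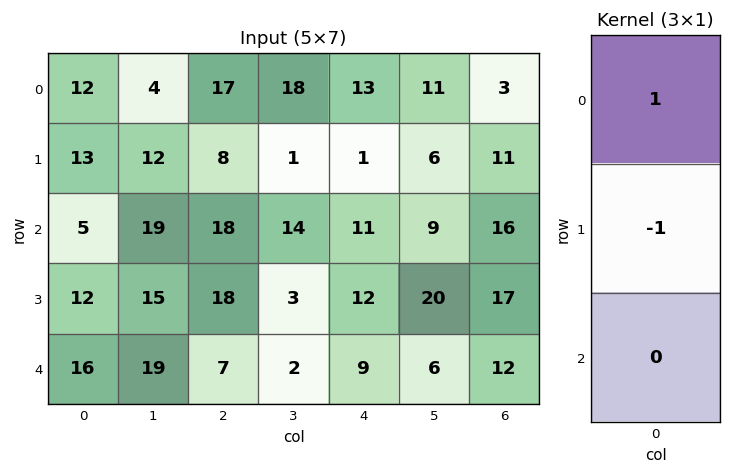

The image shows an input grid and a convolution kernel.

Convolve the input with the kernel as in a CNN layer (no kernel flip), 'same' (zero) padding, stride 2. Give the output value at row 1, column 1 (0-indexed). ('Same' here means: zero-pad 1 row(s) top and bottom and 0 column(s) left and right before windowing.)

-10

The receptive field on the zero-padded input at this output position is [8 / 18 / 18]. Elementwise product with the kernel and sum: 8·1 + 18·-1.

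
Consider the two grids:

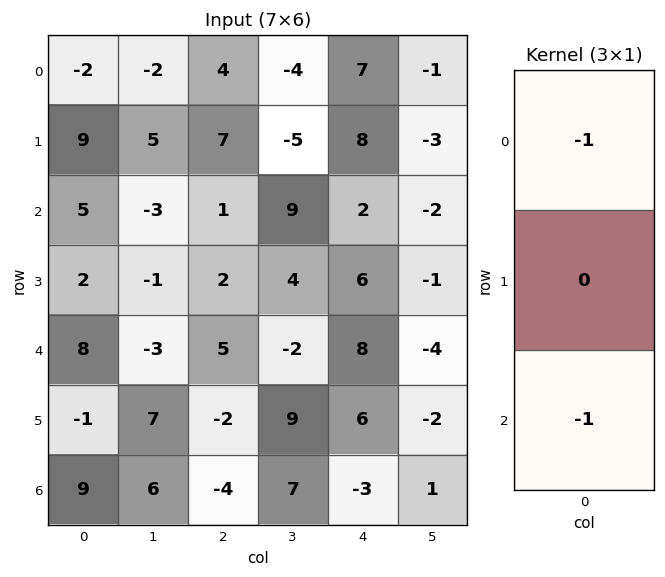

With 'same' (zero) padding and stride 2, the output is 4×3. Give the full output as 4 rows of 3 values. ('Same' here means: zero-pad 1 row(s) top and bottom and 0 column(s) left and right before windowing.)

Output[0,0]: The receptive field on the zero-padded input at this output position is [0 / -2 / 9]. Elementwise product with the kernel and sum: 0·-1 + 9·-1.
Output[0,1]: The receptive field on the zero-padded input at this output position is [0 / 4 / 7]. Elementwise product with the kernel and sum: 0·-1 + 7·-1.

-9 -7 -8
-11 -9 -14
-1 0 -12
1 2 -6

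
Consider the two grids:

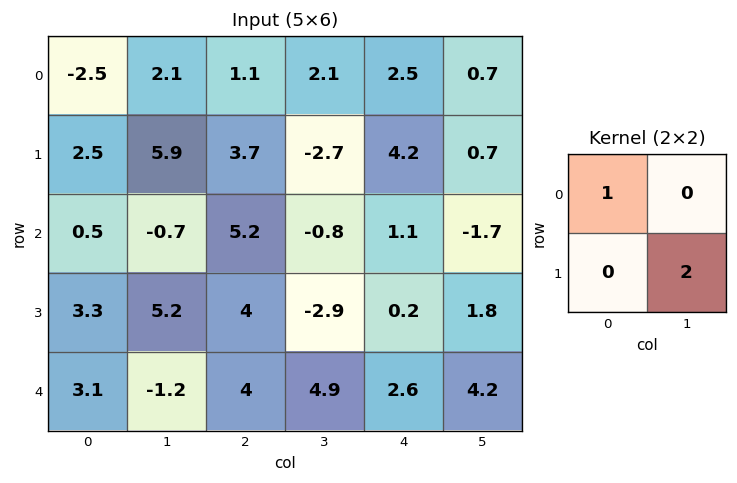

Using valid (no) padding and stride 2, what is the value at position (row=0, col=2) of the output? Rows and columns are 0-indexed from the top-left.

3.9

The receptive field on the input at this output position is [2.5 0.7 / 4.2 0.7]. Elementwise product with the kernel and sum: 2.5·1 + 0.7·2.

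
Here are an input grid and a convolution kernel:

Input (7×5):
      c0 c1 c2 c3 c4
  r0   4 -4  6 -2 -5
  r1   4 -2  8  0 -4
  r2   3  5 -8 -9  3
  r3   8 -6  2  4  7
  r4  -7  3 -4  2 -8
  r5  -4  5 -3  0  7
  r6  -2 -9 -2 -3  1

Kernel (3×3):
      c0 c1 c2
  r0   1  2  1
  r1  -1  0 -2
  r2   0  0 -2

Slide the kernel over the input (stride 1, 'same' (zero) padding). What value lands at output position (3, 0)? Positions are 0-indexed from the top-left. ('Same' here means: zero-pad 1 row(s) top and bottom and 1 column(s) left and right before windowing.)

17

The receptive field on the zero-padded input at this output position is [0 3 5 / 0 8 -6 / 0 -7 3]. Elementwise product with the kernel and sum: 0·1 + 3·2 + 5·1 + 0·-1 + -6·-2 + 3·-2.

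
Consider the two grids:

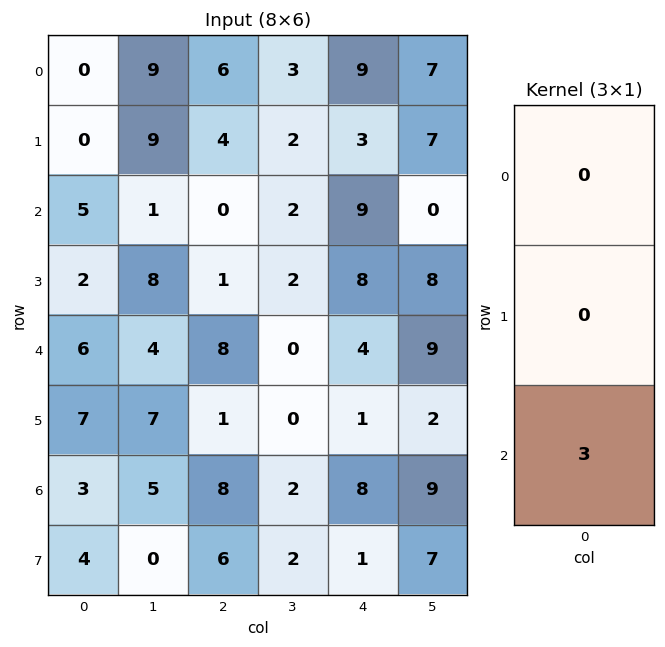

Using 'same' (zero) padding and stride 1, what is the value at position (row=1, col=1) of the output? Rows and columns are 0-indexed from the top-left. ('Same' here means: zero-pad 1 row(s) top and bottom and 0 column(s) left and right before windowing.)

The receptive field on the zero-padded input at this output position is [9 / 9 / 1]. Elementwise product with the kernel and sum: 1·3.

3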